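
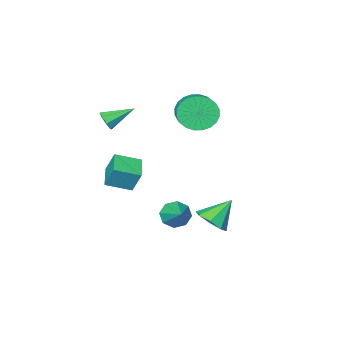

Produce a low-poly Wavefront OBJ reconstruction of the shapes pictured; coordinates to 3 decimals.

v 1.053 -1.865 2.52
v 1.387 -1.67 2.991
v -0.273 -1.335 3.24
v 1.338 -1.344 2.66
v 1.121 -1.324 2.247
v 0.865 -1.621 1.993
v 0.719 -2.061 2.048
v 0.768 -2.386 2.379
v 0.985 -2.407 2.793
v 1.241 -2.11 3.046
v 2.289 0.16 0.529
v 2.093 0.678 1.738
v 1.137 0.773 0.08
v 0.941 1.291 1.289
v 2.979 1.209 0.191
v 2.783 1.727 1.4
v 1.827 1.822 -0.258
v 1.631 2.34 0.951
v -1.337 3.8 -2.469
v -0.663 3.747 -1.831
v -2.443 3.92 -1.291
v -0.8 4.417 -2.028
v -1.252 4.726 -2.483
v -1.754 4.492 -2.93
v -2.012 3.852 -3.107
v -1.875 3.182 -2.91
v -1.423 2.874 -2.455
v -0.921 3.108 -2.008
v 0.142 2.983 -1.912
v 0.841 2.948 -2.278
v 0.658 4.277 -1.048
v 0.445 3.3 -2.569
v -0.129 3.466 -2.475
v -0.544 3.349 -2.051
v -0.557 3.017 -1.546
v -0.161 2.665 -1.255
v 0.413 2.499 -1.349
v 0.828 2.616 -1.773
v -4.156 -1.787 1.708
v -3.811 -2.382 2.54
v -3.159 -1.189 3.124
v -3.504 -0.593 2.292
v -3.491 -2.425 2.27
v -2.839 -1.232 2.854
v -3.271 -2.371 1.915
v -2.619 -1.177 2.499
v -3.187 -2.228 1.527
v -2.535 -1.034 2.111
v -3.25 -2.017 1.168
v -2.598 -0.824 1.752
v -3.451 -1.772 0.89
v -2.799 -0.578 1.474
v -3.759 -1.529 0.737
v -3.107 -0.335 1.321
v -4.128 -1.325 0.732
v -3.476 -0.131 1.316
v -4.501 -1.191 0.876
v -3.849 0.002 1.46
v -4.821 -1.148 1.146
v -4.169 0.045 1.73
v -5.041 -1.203 1.501
v -4.389 -0.009 2.085
v -5.125 -1.346 1.889
v -4.473 -0.152 2.473
v -5.062 -1.556 2.248
v -4.41 -0.363 2.832
v -4.861 -1.802 2.526
v -4.209 -0.608 3.11
v -4.553 -2.045 2.679
v -3.901 -0.851 3.263
v -4.184 -2.249 2.684
v -3.532 -1.055 3.268
f 2 1 4
f 2 4 3
f 4 1 5
f 4 5 3
f 5 1 6
f 5 6 3
f 6 1 7
f 6 7 3
f 7 1 8
f 7 8 3
f 8 1 9
f 8 9 3
f 9 1 10
f 9 10 3
f 10 1 2
f 10 2 3
f 12 14 11
f 15 12 11
f 11 14 13
f 13 15 11
f 12 18 14
f 16 12 15
f 16 18 12
f 14 18 13
f 17 15 13
f 13 18 17
f 17 16 15
f 18 16 17
f 20 19 22
f 20 22 21
f 22 19 23
f 22 23 21
f 23 19 24
f 23 24 21
f 24 19 25
f 24 25 21
f 25 19 26
f 25 26 21
f 26 19 27
f 26 27 21
f 27 19 28
f 27 28 21
f 28 19 20
f 28 20 21
f 30 29 32
f 30 32 31
f 32 29 33
f 32 33 31
f 33 29 34
f 33 34 31
f 34 29 35
f 34 35 31
f 35 29 36
f 35 36 31
f 36 29 37
f 36 37 31
f 37 29 38
f 37 38 31
f 38 29 30
f 38 30 31
f 40 39 43
f 40 43 41
f 41 43 44
f 41 44 42
f 43 39 45
f 43 45 44
f 44 45 46
f 44 46 42
f 45 39 47
f 45 47 46
f 46 47 48
f 46 48 42
f 47 39 49
f 47 49 48
f 48 49 50
f 48 50 42
f 49 39 51
f 49 51 50
f 50 51 52
f 50 52 42
f 51 39 53
f 51 53 52
f 52 53 54
f 52 54 42
f 53 39 55
f 53 55 54
f 54 55 56
f 54 56 42
f 55 39 57
f 55 57 56
f 56 57 58
f 56 58 42
f 57 39 59
f 57 59 58
f 58 59 60
f 58 60 42
f 59 39 61
f 59 61 60
f 60 61 62
f 60 62 42
f 61 39 63
f 61 63 62
f 62 63 64
f 62 64 42
f 63 39 65
f 63 65 64
f 64 65 66
f 64 66 42
f 65 39 67
f 65 67 66
f 66 67 68
f 66 68 42
f 67 39 69
f 67 69 68
f 68 69 70
f 68 70 42
f 69 39 71
f 69 71 70
f 70 71 72
f 70 72 42
f 71 39 40
f 71 40 72
f 72 40 41
f 72 41 42



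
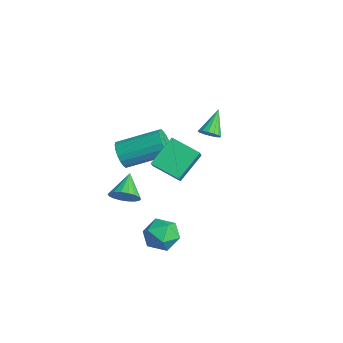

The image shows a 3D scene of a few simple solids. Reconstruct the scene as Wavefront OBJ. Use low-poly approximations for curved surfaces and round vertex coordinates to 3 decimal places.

v -2.119 -2.039 -0.712
v -1.884 -2.413 -0.093
v -1.146 -0.555 0.75
v -1.381 -0.181 0.132
v -1.614 -2.428 -0.297
v -0.877 -0.569 0.547
v -1.445 -2.365 -0.582
v -0.707 -0.507 0.261
v -1.408 -2.238 -0.894
v -0.671 -0.38 -0.051
v -1.513 -2.072 -1.169
v -0.775 -0.214 -0.326
v -1.737 -1.899 -1.354
v -1 -0.041 -0.511
v -2.037 -1.754 -1.411
v -1.3 0.104 -0.568
v -2.354 -1.665 -1.33
v -1.616 0.193 -0.487
v -2.623 -1.651 -1.127
v -1.886 0.208 -0.283
v -2.793 -1.713 -0.841
v -2.055 0.145 0.002
v -2.829 -1.84 -0.529
v -2.092 0.018 0.314
v -2.725 -2.006 -0.254
v -1.987 -0.148 0.589
v -2.5 -2.179 -0.069
v -1.763 -0.321 0.774
v -2.2 -2.324 -0.012
v -1.463 -0.466 0.831
v -0.794 1.706 0.542
v -0.348 1.744 0.862
v -1.546 2.494 1.498
v -0.333 1.969 0.688
v -0.441 2.123 0.475
v -0.644 2.166 0.28
v -0.887 2.086 0.155
v -1.105 1.904 0.134
v -1.239 1.668 0.222
v -1.254 1.443 0.396
v -1.146 1.289 0.608
v -0.943 1.246 0.804
v -0.7 1.326 0.928
v -0.482 1.508 0.95
v 0.911 -3.101 -1.026
v 1.411 -2.588 -0.841
v -0.011 -2.459 -0.314
v 1.281 -2.467 -1.119
v 1.078 -2.472 -1.378
v 0.842 -2.602 -1.567
v 0.619 -2.83 -1.649
v 0.455 -3.112 -1.608
v 0.38 -3.392 -1.451
v 0.411 -3.615 -1.21
v 0.541 -3.735 -0.932
v 0.745 -3.73 -0.673
v 0.981 -3.601 -0.484
v 1.203 -3.372 -0.402
v 1.368 -3.09 -0.443
v 1.442 -2.81 -0.6
v 1.051 -1.799 0.765
v 0.575 -0.612 1.775
v 2.081 -0.93 0.229
v 1.605 0.257 1.239
v 1.935 -2.257 1.721
v 1.459 -1.07 2.731
v 2.965 -1.388 1.185
v 2.489 -0.201 2.195
v 3.694 -1.88 -2.13
v 4.353 -1.92 -1.512
v 3.147 -3.14 -1.628
v 3.806 -3.18 -1.01
v 3.161 -2.549 -0.944
v 3.499 -1.77 -1.254
v 4.001 -3.29 -1.886
v 4.339 -2.511 -2.196
v 4.542 -2.791 -1.361
v 4.023 -2.333 -0.779
v 3.477 -2.727 -2.361
v 2.958 -2.269 -1.779
f 2 1 5
f 2 5 3
f 3 5 6
f 3 6 4
f 5 1 7
f 5 7 6
f 6 7 8
f 6 8 4
f 7 1 9
f 7 9 8
f 8 9 10
f 8 10 4
f 9 1 11
f 9 11 10
f 10 11 12
f 10 12 4
f 11 1 13
f 11 13 12
f 12 13 14
f 12 14 4
f 13 1 15
f 13 15 14
f 14 15 16
f 14 16 4
f 15 1 17
f 15 17 16
f 16 17 18
f 16 18 4
f 17 1 19
f 17 19 18
f 18 19 20
f 18 20 4
f 19 1 21
f 19 21 20
f 20 21 22
f 20 22 4
f 21 1 23
f 21 23 22
f 22 23 24
f 22 24 4
f 23 1 25
f 23 25 24
f 24 25 26
f 24 26 4
f 25 1 27
f 25 27 26
f 26 27 28
f 26 28 4
f 27 1 29
f 27 29 28
f 28 29 30
f 28 30 4
f 29 1 2
f 29 2 30
f 30 2 3
f 30 3 4
f 32 31 34
f 32 34 33
f 34 31 35
f 34 35 33
f 35 31 36
f 35 36 33
f 36 31 37
f 36 37 33
f 37 31 38
f 37 38 33
f 38 31 39
f 38 39 33
f 39 31 40
f 39 40 33
f 40 31 41
f 40 41 33
f 41 31 42
f 41 42 33
f 42 31 43
f 42 43 33
f 43 31 44
f 43 44 33
f 44 31 32
f 44 32 33
f 46 45 48
f 46 48 47
f 48 45 49
f 48 49 47
f 49 45 50
f 49 50 47
f 50 45 51
f 50 51 47
f 51 45 52
f 51 52 47
f 52 45 53
f 52 53 47
f 53 45 54
f 53 54 47
f 54 45 55
f 54 55 47
f 55 45 56
f 55 56 47
f 56 45 57
f 56 57 47
f 57 45 58
f 57 58 47
f 58 45 59
f 58 59 47
f 59 45 60
f 59 60 47
f 60 45 46
f 60 46 47
f 62 64 61
f 65 62 61
f 61 64 63
f 63 65 61
f 62 68 64
f 66 62 65
f 66 68 62
f 64 68 63
f 67 65 63
f 63 68 67
f 67 66 65
f 68 66 67
f 69 80 74
f 69 74 70
f 69 70 76
f 69 76 79
f 69 79 80
f 70 74 78
f 74 80 73
f 80 79 71
f 79 76 75
f 76 70 77
f 72 78 73
f 72 73 71
f 72 71 75
f 72 75 77
f 72 77 78
f 73 78 74
f 71 73 80
f 75 71 79
f 77 75 76
f 78 77 70



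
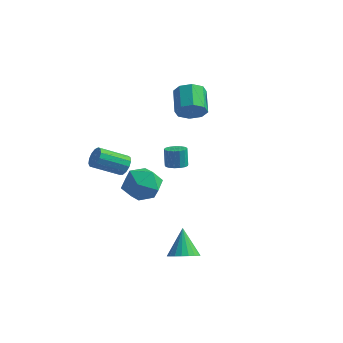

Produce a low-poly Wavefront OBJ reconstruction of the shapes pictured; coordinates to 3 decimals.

v -2.082 -0.332 -1.336
v -1.317 0.388 -1.891
v -0.623 -1.448 -0.769
v 0.142 -0.728 -1.324
v -0.43 -0.351 -0.354
v -1.332 0.338 -0.704
v -0.608 -1.398 -1.956
v -1.51 -0.709 -2.306
v -0.406 -0.272 -2.274
v -0.295 0.375 -1.284
v -1.645 -1.435 -1.376
v -1.534 -0.788 -0.386
v 2.943 -3.482 2.77
v 3.359 -3.833 2.904
v 3.192 -3.649 3.904
v 2.777 -3.298 3.77
v 3.481 -3.595 2.88
v 3.314 -3.411 3.88
v 3.479 -3.331 2.832
v 3.313 -3.148 3.831
v 3.355 -3.102 2.769
v 3.188 -2.919 3.769
v 3.136 -2.96 2.706
v 2.97 -2.776 3.706
v 2.874 -2.937 2.659
v 2.707 -2.754 3.658
v 2.627 -3.04 2.636
v 2.46 -2.856 3.636
v 2.453 -3.243 2.645
v 2.286 -3.059 3.644
v 2.391 -3.501 2.682
v 2.224 -3.317 3.681
v 2.455 -3.755 2.739
v 2.289 -3.571 3.739
v 2.632 -3.946 2.804
v 2.465 -3.762 3.803
v 2.88 -4.031 2.86
v 2.713 -3.847 3.86
v 3.142 -3.99 2.897
v 2.975 -3.806 3.896
v 3.457 -3.676 -3.36
v 4.188 -3.817 -3.016
v 2.943 -2.924 -1.96
v 4.236 -3.513 -3.162
v 4.149 -3.237 -3.342
v 3.943 -3.037 -3.525
v 3.652 -2.947 -3.68
v 3.328 -2.983 -3.779
v 3.026 -3.14 -3.806
v 2.799 -3.389 -3.756
v 2.685 -3.687 -3.637
v 2.705 -3.984 -3.47
v 2.855 -4.228 -3.284
v 3.108 -4.376 -3.112
v 3.423 -4.403 -2.982
v 3.743 -4.305 -2.917
v 4.013 -4.097 -2.929
v -0.973 -2.078 0.828
v -0.554 -2.14 1.295
v -1.609 -3.203 2.099
v -2.027 -3.142 1.632
v -0.763 -1.867 1.383
v -1.818 -2.93 2.187
v -1.038 -1.66 1.294
v -2.093 -2.723 2.099
v -1.292 -1.587 1.058
v -2.347 -2.65 1.863
v -1.445 -1.67 0.748
v -2.5 -2.733 1.553
v -1.448 -1.882 0.464
v -2.503 -2.945 1.269
v -1.3 -2.157 0.295
v -2.355 -3.22 1.1
v -1.048 -2.407 0.295
v -2.103 -3.47 1.1
v -0.772 -2.552 0.464
v -1.827 -3.616 1.269
v -0.56 -2.548 0.749
v -1.614 -3.611 1.554
v -0.479 -2.394 1.058
v -1.533 -3.457 1.863
v 0.224 2.287 2.986
v 0.906 2.807 2.922
v 0.138 3.913 3.729
v -0.544 3.393 3.794
v 0.485 2.881 2.421
v -0.283 3.987 3.229
v -0.089 2.606 2.252
v -0.857 3.712 3.059
v -0.479 2.145 2.512
v -1.247 3.251 3.32
v -0.458 1.767 3.051
v -1.226 2.873 3.858
v -0.037 1.693 3.551
v -0.805 2.799 4.359
v 0.537 1.968 3.721
v -0.231 3.074 4.528
v 0.927 2.429 3.46
v 0.159 3.535 4.268
f 1 12 6
f 1 6 2
f 1 2 8
f 1 8 11
f 1 11 12
f 2 6 10
f 6 12 5
f 12 11 3
f 11 8 7
f 8 2 9
f 4 10 5
f 4 5 3
f 4 3 7
f 4 7 9
f 4 9 10
f 5 10 6
f 3 5 12
f 7 3 11
f 9 7 8
f 10 9 2
f 14 13 17
f 14 17 15
f 15 17 18
f 15 18 16
f 17 13 19
f 17 19 18
f 18 19 20
f 18 20 16
f 19 13 21
f 19 21 20
f 20 21 22
f 20 22 16
f 21 13 23
f 21 23 22
f 22 23 24
f 22 24 16
f 23 13 25
f 23 25 24
f 24 25 26
f 24 26 16
f 25 13 27
f 25 27 26
f 26 27 28
f 26 28 16
f 27 13 29
f 27 29 28
f 28 29 30
f 28 30 16
f 29 13 31
f 29 31 30
f 30 31 32
f 30 32 16
f 31 13 33
f 31 33 32
f 32 33 34
f 32 34 16
f 33 13 35
f 33 35 34
f 34 35 36
f 34 36 16
f 35 13 37
f 35 37 36
f 36 37 38
f 36 38 16
f 37 13 39
f 37 39 38
f 38 39 40
f 38 40 16
f 39 13 14
f 39 14 40
f 40 14 15
f 40 15 16
f 42 41 44
f 42 44 43
f 44 41 45
f 44 45 43
f 45 41 46
f 45 46 43
f 46 41 47
f 46 47 43
f 47 41 48
f 47 48 43
f 48 41 49
f 48 49 43
f 49 41 50
f 49 50 43
f 50 41 51
f 50 51 43
f 51 41 52
f 51 52 43
f 52 41 53
f 52 53 43
f 53 41 54
f 53 54 43
f 54 41 55
f 54 55 43
f 55 41 56
f 55 56 43
f 56 41 57
f 56 57 43
f 57 41 42
f 57 42 43
f 59 58 62
f 59 62 60
f 60 62 63
f 60 63 61
f 62 58 64
f 62 64 63
f 63 64 65
f 63 65 61
f 64 58 66
f 64 66 65
f 65 66 67
f 65 67 61
f 66 58 68
f 66 68 67
f 67 68 69
f 67 69 61
f 68 58 70
f 68 70 69
f 69 70 71
f 69 71 61
f 70 58 72
f 70 72 71
f 71 72 73
f 71 73 61
f 72 58 74
f 72 74 73
f 73 74 75
f 73 75 61
f 74 58 76
f 74 76 75
f 75 76 77
f 75 77 61
f 76 58 78
f 76 78 77
f 77 78 79
f 77 79 61
f 78 58 80
f 78 80 79
f 79 80 81
f 79 81 61
f 80 58 59
f 80 59 81
f 81 59 60
f 81 60 61
f 83 82 86
f 83 86 84
f 84 86 87
f 84 87 85
f 86 82 88
f 86 88 87
f 87 88 89
f 87 89 85
f 88 82 90
f 88 90 89
f 89 90 91
f 89 91 85
f 90 82 92
f 90 92 91
f 91 92 93
f 91 93 85
f 92 82 94
f 92 94 93
f 93 94 95
f 93 95 85
f 94 82 96
f 94 96 95
f 95 96 97
f 95 97 85
f 96 82 98
f 96 98 97
f 97 98 99
f 97 99 85
f 98 82 83
f 98 83 99
f 99 83 84
f 99 84 85



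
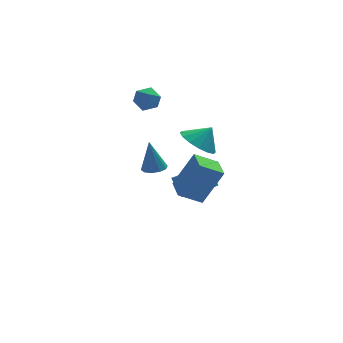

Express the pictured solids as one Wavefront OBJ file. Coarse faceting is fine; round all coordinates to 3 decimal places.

v 2.4 3.007 -4.121
v 2.909 1.438 -2.789
v 2.122 3.756 -3.134
v 2.631 2.187 -1.801
v 3.469 3.373 -4.099
v 3.978 1.804 -2.766
v 3.191 4.122 -3.111
v 3.7 2.553 -1.779
v 2.187 -0.96 -1.738
v 0.999 -0.756 -1.046
v 2.359 0.405 -1.846
v 1.17 0.609 -1.154
v 3.29 -0.949 0.154
v 2.101 -0.745 0.846
v 3.461 0.416 0.046
v 2.273 0.62 0.738
v 1.974 -0.814 2.591
v 2.74 -1.203 1.987
v 2.706 -0.766 3.489
v 2.776 -0.664 1.93
v 2.597 -0.165 2.049
v 2.251 0.161 2.314
v 1.831 0.225 2.652
v 1.449 0.01 2.975
v 1.208 -0.425 3.194
v 1.172 -0.964 3.251
v 1.351 -1.463 3.132
v 1.697 -1.788 2.867
v 2.117 -1.852 2.529
v 2.499 -1.638 2.207
v 0.08 3.552 3.209
v 0.761 3.622 2.84
v 0.619 2.798 4.06
v 1.3 2.868 3.691
v 0.998 3.478 4.068
v 0.664 3.944 3.542
v 0.716 2.476 3.358
v 0.382 2.942 2.832
v 1.154 2.958 2.932
v 1.328 3.576 3.37
v 0.052 2.844 3.53
v 0.226 3.462 3.968
v -0.627 -2.191 2.264
v -0.011 -2.295 2.339
v -0.773 -1.869 3.896
v -0.06 -1.917 2.26
v -0.326 -1.644 2.183
v -0.708 -1.58 2.136
v -1.058 -1.749 2.138
v -1.244 -2.087 2.189
v -1.195 -2.465 2.268
v -0.928 -2.739 2.345
v -0.547 -2.803 2.392
v -0.197 -2.634 2.39
f 2 4 1
f 5 2 1
f 1 4 3
f 3 5 1
f 2 8 4
f 6 2 5
f 6 8 2
f 4 8 3
f 7 5 3
f 3 8 7
f 7 6 5
f 8 6 7
f 10 12 9
f 13 10 9
f 9 12 11
f 11 13 9
f 10 16 12
f 14 10 13
f 14 16 10
f 12 16 11
f 15 13 11
f 11 16 15
f 15 14 13
f 16 14 15
f 18 17 20
f 18 20 19
f 20 17 21
f 20 21 19
f 21 17 22
f 21 22 19
f 22 17 23
f 22 23 19
f 23 17 24
f 23 24 19
f 24 17 25
f 24 25 19
f 25 17 26
f 25 26 19
f 26 17 27
f 26 27 19
f 27 17 28
f 27 28 19
f 28 17 29
f 28 29 19
f 29 17 30
f 29 30 19
f 30 17 18
f 30 18 19
f 31 42 36
f 31 36 32
f 31 32 38
f 31 38 41
f 31 41 42
f 32 36 40
f 36 42 35
f 42 41 33
f 41 38 37
f 38 32 39
f 34 40 35
f 34 35 33
f 34 33 37
f 34 37 39
f 34 39 40
f 35 40 36
f 33 35 42
f 37 33 41
f 39 37 38
f 40 39 32
f 44 43 46
f 44 46 45
f 46 43 47
f 46 47 45
f 47 43 48
f 47 48 45
f 48 43 49
f 48 49 45
f 49 43 50
f 49 50 45
f 50 43 51
f 50 51 45
f 51 43 52
f 51 52 45
f 52 43 53
f 52 53 45
f 53 43 54
f 53 54 45
f 54 43 44
f 54 44 45



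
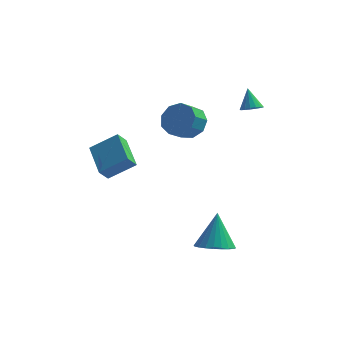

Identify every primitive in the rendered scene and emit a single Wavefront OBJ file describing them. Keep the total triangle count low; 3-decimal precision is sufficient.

v -3.662 -2.968 2.289
v -2.29 -2.605 3.243
v -3.347 -2.483 1.652
v -1.975 -2.12 2.606
v -2.685 -4.62 1.514
v -1.313 -4.257 2.468
v -2.37 -4.135 0.877
v -0.998 -3.772 1.831
v 0.066 2.944 1.672
v 0.94 2.337 1.436
v 0.508 1.469 2.073
v -0.366 2.076 2.308
v 1.063 2.731 2.057
v 0.631 1.863 2.693
v 0.719 3.225 2.498
v 0.288 2.356 3.134
v 0.07 3.587 2.552
v -0.361 2.719 3.188
v -0.581 3.649 2.194
v -1.013 2.78 2.831
v -0.93 3.381 1.592
v -1.361 2.512 2.229
v -0.813 2.908 1.027
v -1.244 2.04 1.664
v -0.284 2.453 0.764
v -0.716 1.584 1.4
v 0.408 2.227 0.925
v -0.024 1.359 1.562
v 3.342 3.173 3.001
v 3.907 3.474 3.02
v 2.978 3.787 4.159
v 3.727 3.665 2.862
v 3.46 3.743 2.736
v 3.165 3.691 2.67
v 2.911 3.521 2.681
v 2.756 3.27 2.765
v 2.735 2.998 2.903
v 2.853 2.765 3.064
v 3.084 2.626 3.21
v 3.373 2.612 3.308
v 3.656 2.727 3.336
v 3.867 2.944 3.288
v 3.957 3.213 3.174
v 2.999 -3.845 -3.457
v 3.536 -4.657 -3.061
v 2.921 -2.955 -1.523
v 3.84 -4.403 -3.166
v 4.016 -4.064 -3.315
v 4.037 -3.692 -3.486
v 3.9 -3.344 -3.652
v 3.626 -3.072 -3.788
v 3.256 -2.917 -3.874
v 2.848 -2.904 -3.896
v 2.462 -3.034 -3.852
v 2.158 -3.288 -3.747
v 1.982 -3.627 -3.598
v 1.96 -3.999 -3.428
v 2.097 -4.347 -3.261
v 2.371 -4.619 -3.125
v 2.741 -4.774 -3.039
v 3.15 -4.787 -3.017
f 2 4 1
f 5 2 1
f 1 4 3
f 3 5 1
f 2 8 4
f 6 2 5
f 6 8 2
f 4 8 3
f 7 5 3
f 3 8 7
f 7 6 5
f 8 6 7
f 10 9 13
f 10 13 11
f 11 13 14
f 11 14 12
f 13 9 15
f 13 15 14
f 14 15 16
f 14 16 12
f 15 9 17
f 15 17 16
f 16 17 18
f 16 18 12
f 17 9 19
f 17 19 18
f 18 19 20
f 18 20 12
f 19 9 21
f 19 21 20
f 20 21 22
f 20 22 12
f 21 9 23
f 21 23 22
f 22 23 24
f 22 24 12
f 23 9 25
f 23 25 24
f 24 25 26
f 24 26 12
f 25 9 27
f 25 27 26
f 26 27 28
f 26 28 12
f 27 9 10
f 27 10 28
f 28 10 11
f 28 11 12
f 30 29 32
f 30 32 31
f 32 29 33
f 32 33 31
f 33 29 34
f 33 34 31
f 34 29 35
f 34 35 31
f 35 29 36
f 35 36 31
f 36 29 37
f 36 37 31
f 37 29 38
f 37 38 31
f 38 29 39
f 38 39 31
f 39 29 40
f 39 40 31
f 40 29 41
f 40 41 31
f 41 29 42
f 41 42 31
f 42 29 43
f 42 43 31
f 43 29 30
f 43 30 31
f 45 44 47
f 45 47 46
f 47 44 48
f 47 48 46
f 48 44 49
f 48 49 46
f 49 44 50
f 49 50 46
f 50 44 51
f 50 51 46
f 51 44 52
f 51 52 46
f 52 44 53
f 52 53 46
f 53 44 54
f 53 54 46
f 54 44 55
f 54 55 46
f 55 44 56
f 55 56 46
f 56 44 57
f 56 57 46
f 57 44 58
f 57 58 46
f 58 44 59
f 58 59 46
f 59 44 60
f 59 60 46
f 60 44 61
f 60 61 46
f 61 44 45
f 61 45 46



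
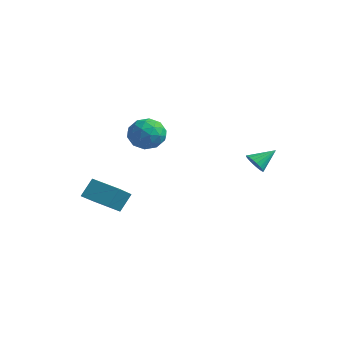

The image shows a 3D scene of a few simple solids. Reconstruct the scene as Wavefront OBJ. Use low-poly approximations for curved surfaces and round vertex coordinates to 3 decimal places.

v -3.178 -3.794 -2.593
v -2.443 -5.21 -1.637
v -3.141 -3.026 -1.483
v -2.406 -4.442 -0.528
v -1.534 -3.238 -3.032
v -0.799 -4.654 -2.077
v -1.497 -2.47 -1.923
v -0.762 -3.886 -0.967
v -2.567 -0.683 2.017
v -1.701 -0.177 2.593
v -1.599 -2.283 1.967
v -0.733 -1.777 2.543
v -1.738 -1.984 3.076
v -2.337 -0.995 3.107
v -0.963 -1.465 1.453
v -1.562 -0.476 1.484
v -0.71 -0.66 2.244
v -1.189 -0.981 3.247
v -2.111 -1.479 1.313
v -2.59 -1.8 2.316
v -2.22 -0.289 2.31
v -1.08 -2.171 2.25
v -1.671 -2.293 2.564
v -1.162 -1.995 2.902
v -2.593 -0.771 2.612
v -2.084 -0.473 2.95
v -2.105 -1.536 3.234
v -1.216 -1.987 1.61
v -0.707 -1.689 1.948
v -2.138 -0.465 1.658
v -1.629 -0.167 1.996
v -1.195 -0.924 1.326
v -1.128 -0.276 2.443
v -0.558 -1.216 2.413
v -0.694 -1.033 1.773
v -1.046 -0.451 1.791
v -1.409 -0.465 3.032
v -0.84 -1.405 3.003
v -1.43 -1.527 3.316
v -1.782 -0.946 3.334
v -0.826 -0.749 2.828
v -2.46 -1.055 1.557
v -1.891 -1.995 1.528
v -1.518 -1.514 1.226
v -1.87 -0.933 1.244
v -2.742 -1.244 2.147
v -2.172 -2.184 2.117
v -2.254 -2.009 2.769
v -2.606 -1.427 2.787
v -2.474 -1.711 1.732
v 2.748 2.699 0.305
v 3.446 2.612 0.076
v 3.172 3.861 1.155
v 3.333 2.806 -0.134
v 3.12 2.983 -0.268
v 2.842 3.11 -0.303
v 2.548 3.166 -0.233
v 2.288 3.142 -0.07
v 2.108 3.041 0.159
v 2.038 2.881 0.412
v 2.091 2.69 0.647
v 2.258 2.5 0.823
v 2.509 2.345 0.91
v 2.802 2.251 0.892
v 3.085 2.235 0.772
v 3.31 2.299 0.572
v 3.437 2.432 0.326
f 2 4 1
f 5 2 1
f 1 4 3
f 3 5 1
f 2 8 4
f 6 2 5
f 6 8 2
f 4 8 3
f 7 5 3
f 3 8 7
f 7 6 5
f 8 6 7
f 9 46 25
f 46 20 49
f 25 49 14
f 46 49 25
f 9 25 21
f 25 14 26
f 21 26 10
f 25 26 21
f 9 21 30
f 21 10 31
f 30 31 16
f 21 31 30
f 9 30 42
f 30 16 45
f 42 45 19
f 30 45 42
f 9 42 46
f 42 19 50
f 46 50 20
f 42 50 46
f 10 26 37
f 26 14 40
f 37 40 18
f 26 40 37
f 14 49 27
f 49 20 48
f 27 48 13
f 49 48 27
f 20 50 47
f 50 19 43
f 47 43 11
f 50 43 47
f 19 45 44
f 45 16 32
f 44 32 15
f 45 32 44
f 16 31 36
f 31 10 33
f 36 33 17
f 31 33 36
f 12 38 24
f 38 18 39
f 24 39 13
f 38 39 24
f 12 24 22
f 24 13 23
f 22 23 11
f 24 23 22
f 12 22 29
f 22 11 28
f 29 28 15
f 22 28 29
f 12 29 34
f 29 15 35
f 34 35 17
f 29 35 34
f 12 34 38
f 34 17 41
f 38 41 18
f 34 41 38
f 13 39 27
f 39 18 40
f 27 40 14
f 39 40 27
f 11 23 47
f 23 13 48
f 47 48 20
f 23 48 47
f 15 28 44
f 28 11 43
f 44 43 19
f 28 43 44
f 17 35 36
f 35 15 32
f 36 32 16
f 35 32 36
f 18 41 37
f 41 17 33
f 37 33 10
f 41 33 37
f 52 51 54
f 52 54 53
f 54 51 55
f 54 55 53
f 55 51 56
f 55 56 53
f 56 51 57
f 56 57 53
f 57 51 58
f 57 58 53
f 58 51 59
f 58 59 53
f 59 51 60
f 59 60 53
f 60 51 61
f 60 61 53
f 61 51 62
f 61 62 53
f 62 51 63
f 62 63 53
f 63 51 64
f 63 64 53
f 64 51 65
f 64 65 53
f 65 51 66
f 65 66 53
f 66 51 67
f 66 67 53
f 67 51 52
f 67 52 53



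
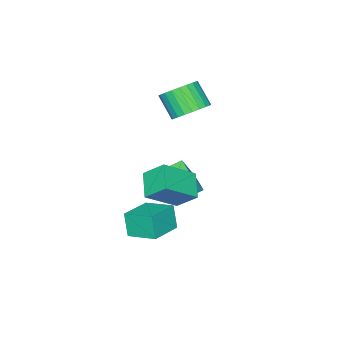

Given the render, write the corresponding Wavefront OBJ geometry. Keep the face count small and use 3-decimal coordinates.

v -2.971 0.247 1.458
v -2.43 -0.49 0.902
v -2.647 -1.543 2.087
v -3.189 -0.807 2.642
v -2.122 -0.31 1.119
v -2.34 -1.363 2.304
v -1.944 -0.044 1.388
v -2.162 -1.098 2.572
v -1.922 0.265 1.667
v -2.14 -0.788 2.852
v -2.06 0.572 1.914
v -2.278 -0.481 3.099
v -2.336 0.829 2.092
v -2.554 -0.224 3.277
v -2.71 0.998 2.174
v -2.927 -0.056 3.358
v -3.123 1.052 2.146
v -3.34 -0.001 3.33
v -3.513 0.983 2.013
v -3.73 -0.07 3.198
v -3.82 0.803 1.796
v -4.038 -0.25 2.981
v -3.998 0.538 1.528
v -4.216 -0.516 2.712
v -4.02 0.228 1.248
v -4.238 -0.825 2.433
v -3.882 -0.079 1.001
v -4.1 -1.132 2.186
v -3.606 -0.336 0.823
v -3.824 -1.389 2.008
v -3.233 -0.504 0.742
v -3.45 -1.558 1.926
v -2.82 -0.559 0.77
v -3.037 -1.612 1.954
v -3.207 0.284 -3.524
v -2.358 0.147 -1.908
v -2.612 1.349 -3.746
v -1.764 1.212 -2.13
v -2.476 -0.212 -3.95
v -1.628 -0.349 -2.334
v -1.882 0.853 -4.172
v -1.033 0.716 -2.556
v 1.431 2.871 0.065
v 1.129 3.884 1.014
v 2.386 3.791 -0.614
v 2.084 4.804 0.334
v 2.936 2.196 1.266
v 2.634 3.209 2.214
v 3.891 3.116 0.586
v 3.589 4.129 1.535
v 1.773 1.554 -3.566
v 1.556 1.141 -2.278
v 1.545 3.102 -3.109
v 1.328 2.689 -1.821
v 3.532 1.711 -3.219
v 3.315 1.298 -1.931
v 3.304 3.259 -2.762
v 3.087 2.846 -1.474
f 2 1 5
f 2 5 3
f 3 5 6
f 3 6 4
f 5 1 7
f 5 7 6
f 6 7 8
f 6 8 4
f 7 1 9
f 7 9 8
f 8 9 10
f 8 10 4
f 9 1 11
f 9 11 10
f 10 11 12
f 10 12 4
f 11 1 13
f 11 13 12
f 12 13 14
f 12 14 4
f 13 1 15
f 13 15 14
f 14 15 16
f 14 16 4
f 15 1 17
f 15 17 16
f 16 17 18
f 16 18 4
f 17 1 19
f 17 19 18
f 18 19 20
f 18 20 4
f 19 1 21
f 19 21 20
f 20 21 22
f 20 22 4
f 21 1 23
f 21 23 22
f 22 23 24
f 22 24 4
f 23 1 25
f 23 25 24
f 24 25 26
f 24 26 4
f 25 1 27
f 25 27 26
f 26 27 28
f 26 28 4
f 27 1 29
f 27 29 28
f 28 29 30
f 28 30 4
f 29 1 31
f 29 31 30
f 30 31 32
f 30 32 4
f 31 1 33
f 31 33 32
f 32 33 34
f 32 34 4
f 33 1 2
f 33 2 34
f 34 2 3
f 34 3 4
f 36 38 35
f 39 36 35
f 35 38 37
f 37 39 35
f 36 42 38
f 40 36 39
f 40 42 36
f 38 42 37
f 41 39 37
f 37 42 41
f 41 40 39
f 42 40 41
f 44 46 43
f 47 44 43
f 43 46 45
f 45 47 43
f 44 50 46
f 48 44 47
f 48 50 44
f 46 50 45
f 49 47 45
f 45 50 49
f 49 48 47
f 50 48 49
f 52 54 51
f 55 52 51
f 51 54 53
f 53 55 51
f 52 58 54
f 56 52 55
f 56 58 52
f 54 58 53
f 57 55 53
f 53 58 57
f 57 56 55
f 58 56 57



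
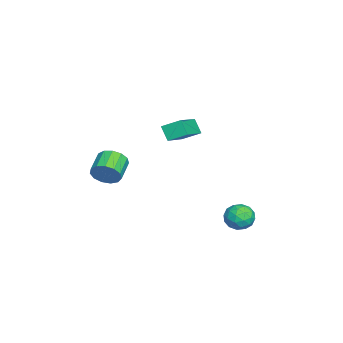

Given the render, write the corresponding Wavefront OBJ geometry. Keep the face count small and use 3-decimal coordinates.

v -0.368 -0.522 2.098
v -0.358 0.378 2.555
v -2.213 -0.092 1.289
v -2.203 0.809 1.747
v 0.023 -0.169 1.393
v 0.033 0.732 1.851
v -1.822 0.262 0.585
v -1.812 1.162 1.042
v 2.143 3.498 -1.786
v 2.655 4.031 -1.949
v 3.045 2.709 -1.531
v 3.557 3.242 -1.694
v 3.124 3.31 -1.077
v 2.566 3.797 -1.235
v 3.134 2.943 -2.245
v 2.576 3.43 -2.403
v 3.268 3.688 -2.233
v 3.262 3.914 -1.511
v 2.438 2.826 -1.969
v 2.432 3.052 -1.247
v 2.32 3.834 -1.89
v 3.38 2.906 -1.59
v 3.125 2.946 -1.227
v 3.426 3.259 -1.323
v 2.268 3.696 -1.47
v 2.569 4.01 -1.566
v 2.844 3.586 -1.053
v 3.131 2.73 -1.914
v 3.432 3.044 -2.01
v 2.274 3.481 -2.157
v 2.575 3.794 -2.253
v 2.856 3.154 -2.427
v 2.981 3.945 -2.153
v 3.511 3.482 -2.003
v 3.262 3.306 -2.327
v 2.935 3.592 -2.42
v 2.977 4.079 -1.728
v 3.507 3.615 -1.578
v 3.253 3.655 -1.215
v 2.925 3.941 -1.308
v 3.337 3.877 -1.895
v 2.193 3.125 -1.902
v 2.723 2.661 -1.752
v 2.775 2.799 -2.172
v 2.447 3.085 -2.265
v 2.189 3.258 -1.477
v 2.719 2.795 -1.327
v 2.765 3.148 -1.06
v 2.438 3.434 -1.153
v 2.363 2.863 -1.585
v 1.723 -2.755 -0.075
v 2.006 -2.327 0.471
v 0.921 -2.158 0.902
v 0.637 -2.585 0.355
v 1.919 -2.067 0.15
v 0.834 -1.898 0.581
v 1.77 -2.025 -0.243
v 0.684 -1.856 0.188
v 1.605 -2.215 -0.583
v 0.52 -2.046 -0.152
v 1.478 -2.576 -0.762
v 0.393 -2.407 -0.331
v 1.428 -2.994 -0.722
v 0.343 -2.825 -0.292
v 1.472 -3.336 -0.478
v 0.387 -3.167 -0.047
v 1.596 -3.493 -0.105
v 0.51 -3.324 0.325
v 1.759 -3.416 0.276
v 0.674 -3.247 0.707
v 1.911 -3.129 0.547
v 0.826 -2.959 0.978
v 2.003 -2.723 0.619
v 0.918 -2.554 1.05
f 2 4 1
f 5 2 1
f 1 4 3
f 3 5 1
f 2 8 4
f 6 2 5
f 6 8 2
f 4 8 3
f 7 5 3
f 3 8 7
f 7 6 5
f 8 6 7
f 9 46 25
f 46 20 49
f 25 49 14
f 46 49 25
f 9 25 21
f 25 14 26
f 21 26 10
f 25 26 21
f 9 21 30
f 21 10 31
f 30 31 16
f 21 31 30
f 9 30 42
f 30 16 45
f 42 45 19
f 30 45 42
f 9 42 46
f 42 19 50
f 46 50 20
f 42 50 46
f 10 26 37
f 26 14 40
f 37 40 18
f 26 40 37
f 14 49 27
f 49 20 48
f 27 48 13
f 49 48 27
f 20 50 47
f 50 19 43
f 47 43 11
f 50 43 47
f 19 45 44
f 45 16 32
f 44 32 15
f 45 32 44
f 16 31 36
f 31 10 33
f 36 33 17
f 31 33 36
f 12 38 24
f 38 18 39
f 24 39 13
f 38 39 24
f 12 24 22
f 24 13 23
f 22 23 11
f 24 23 22
f 12 22 29
f 22 11 28
f 29 28 15
f 22 28 29
f 12 29 34
f 29 15 35
f 34 35 17
f 29 35 34
f 12 34 38
f 34 17 41
f 38 41 18
f 34 41 38
f 13 39 27
f 39 18 40
f 27 40 14
f 39 40 27
f 11 23 47
f 23 13 48
f 47 48 20
f 23 48 47
f 15 28 44
f 28 11 43
f 44 43 19
f 28 43 44
f 17 35 36
f 35 15 32
f 36 32 16
f 35 32 36
f 18 41 37
f 41 17 33
f 37 33 10
f 41 33 37
f 52 51 55
f 52 55 53
f 53 55 56
f 53 56 54
f 55 51 57
f 55 57 56
f 56 57 58
f 56 58 54
f 57 51 59
f 57 59 58
f 58 59 60
f 58 60 54
f 59 51 61
f 59 61 60
f 60 61 62
f 60 62 54
f 61 51 63
f 61 63 62
f 62 63 64
f 62 64 54
f 63 51 65
f 63 65 64
f 64 65 66
f 64 66 54
f 65 51 67
f 65 67 66
f 66 67 68
f 66 68 54
f 67 51 69
f 67 69 68
f 68 69 70
f 68 70 54
f 69 51 71
f 69 71 70
f 70 71 72
f 70 72 54
f 71 51 73
f 71 73 72
f 72 73 74
f 72 74 54
f 73 51 52
f 73 52 74
f 74 52 53
f 74 53 54



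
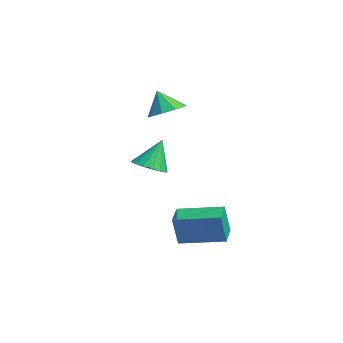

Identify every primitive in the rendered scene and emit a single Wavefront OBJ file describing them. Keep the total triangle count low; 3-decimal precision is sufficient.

v 3.578 -0.047 -4.091
v 3.662 -0.343 -2.654
v 2.625 0.478 -3.927
v 2.709 0.182 -2.49
v 4.591 1.698 -3.79
v 4.675 1.402 -2.353
v 3.638 2.223 -3.626
v 3.722 1.927 -2.189
v -1.574 1.236 1.517
v -1.054 1.874 1.928
v -2.066 0.924 2.623
v -1.604 2.124 1.754
v -2.141 1.959 1.469
v -2.412 1.456 1.207
v -2.292 0.85 1.089
v -1.836 0.424 1.172
v -1.257 0.378 1.416
v -0.827 0.734 1.707
v -0.747 1.324 1.909
v -0.212 -0.058 -1.147
v 0.595 0.174 -1.135
v -0.428 0.618 0.287
v 0.409 0.484 -1.309
v 0.08 0.671 -1.446
v -0.315 0.69 -1.515
v -0.687 0.539 -1.5
v -0.95 0.25 -1.403
v -1.044 -0.109 -1.248
v -0.948 -0.456 -1.07
v -0.682 -0.712 -0.91
v -0.309 -0.818 -0.804
v 0.086 -0.75 -0.776
v 0.413 -0.523 -0.834
v 0.597 -0.19 -0.963
f 2 4 1
f 5 2 1
f 1 4 3
f 3 5 1
f 2 8 4
f 6 2 5
f 6 8 2
f 4 8 3
f 7 5 3
f 3 8 7
f 7 6 5
f 8 6 7
f 10 9 12
f 10 12 11
f 12 9 13
f 12 13 11
f 13 9 14
f 13 14 11
f 14 9 15
f 14 15 11
f 15 9 16
f 15 16 11
f 16 9 17
f 16 17 11
f 17 9 18
f 17 18 11
f 18 9 19
f 18 19 11
f 19 9 10
f 19 10 11
f 21 20 23
f 21 23 22
f 23 20 24
f 23 24 22
f 24 20 25
f 24 25 22
f 25 20 26
f 25 26 22
f 26 20 27
f 26 27 22
f 27 20 28
f 27 28 22
f 28 20 29
f 28 29 22
f 29 20 30
f 29 30 22
f 30 20 31
f 30 31 22
f 31 20 32
f 31 32 22
f 32 20 33
f 32 33 22
f 33 20 34
f 33 34 22
f 34 20 21
f 34 21 22



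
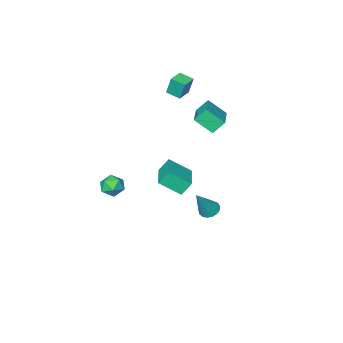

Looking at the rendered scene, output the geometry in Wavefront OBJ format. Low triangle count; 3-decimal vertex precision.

v 1.74 2.013 1.683
v 1.295 2.199 2.359
v 0.939 2.719 0.96
v 0.494 2.905 1.636
v 2.706 3.375 1.944
v 2.261 3.561 2.62
v 1.905 4.081 1.221
v 1.46 4.267 1.897
v -2.288 0.528 -3.623
v -1.922 0.874 -3.889
v -1.352 0.712 -2.097
v -2.113 1.044 -3.793
v -2.344 1.095 -3.657
v -2.562 1.016 -3.514
v -2.718 0.826 -3.395
v -2.775 0.567 -3.329
v -2.72 0.3 -3.331
v -2.567 0.085 -3.399
v -2.35 -0.029 -3.519
v -2.118 -0.014 -3.662
v -1.926 0.124 -3.797
v -1.816 0.355 -3.892
v -1.815 0.626 -3.925
v 2.141 -1.26 -1.922
v 2.618 -1.619 -1.568
v 1.342 -1.641 -1.232
v 1.819 -2 -0.878
v 1.814 -1.306 -0.849
v 2.308 -1.071 -1.276
v 1.652 -2.189 -1.524
v 2.146 -1.954 -1.951
v 2.315 -2.193 -1.322
v 2.416 -1.647 -0.905
v 1.544 -1.613 -1.895
v 1.645 -1.067 -1.478
v -3.348 0.417 2.924
v -2.766 -0.305 3.685
v -2.209 1.836 3.397
v -1.627 1.114 4.159
v -2.793 0.186 2.281
v -2.211 -0.536 3.043
v -1.654 1.605 2.755
v -1.072 0.883 3.516
v -3.124 -3.614 2.932
v -3.237 -3.352 3.984
v -3.447 -2.901 2.72
v -3.559 -2.64 3.773
v -2.341 -3.26 2.927
v -2.453 -2.999 3.98
v -2.663 -2.548 2.716
v -2.776 -2.286 3.768
f 2 4 1
f 5 2 1
f 1 4 3
f 3 5 1
f 2 8 4
f 6 2 5
f 6 8 2
f 4 8 3
f 7 5 3
f 3 8 7
f 7 6 5
f 8 6 7
f 10 9 12
f 10 12 11
f 12 9 13
f 12 13 11
f 13 9 14
f 13 14 11
f 14 9 15
f 14 15 11
f 15 9 16
f 15 16 11
f 16 9 17
f 16 17 11
f 17 9 18
f 17 18 11
f 18 9 19
f 18 19 11
f 19 9 20
f 19 20 11
f 20 9 21
f 20 21 11
f 21 9 22
f 21 22 11
f 22 9 23
f 22 23 11
f 23 9 10
f 23 10 11
f 24 35 29
f 24 29 25
f 24 25 31
f 24 31 34
f 24 34 35
f 25 29 33
f 29 35 28
f 35 34 26
f 34 31 30
f 31 25 32
f 27 33 28
f 27 28 26
f 27 26 30
f 27 30 32
f 27 32 33
f 28 33 29
f 26 28 35
f 30 26 34
f 32 30 31
f 33 32 25
f 37 39 36
f 40 37 36
f 36 39 38
f 38 40 36
f 37 43 39
f 41 37 40
f 41 43 37
f 39 43 38
f 42 40 38
f 38 43 42
f 42 41 40
f 43 41 42
f 45 47 44
f 48 45 44
f 44 47 46
f 46 48 44
f 45 51 47
f 49 45 48
f 49 51 45
f 47 51 46
f 50 48 46
f 46 51 50
f 50 49 48
f 51 49 50



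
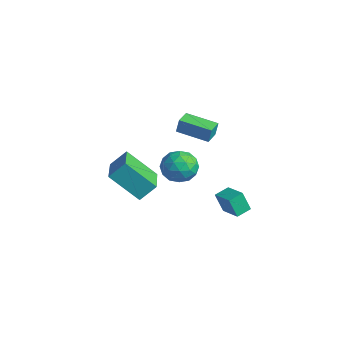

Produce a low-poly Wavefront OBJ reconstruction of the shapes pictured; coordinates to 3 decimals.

v -4.819 2.496 1.369
v -4.74 2.629 2.225
v -3.308 3.469 1.08
v -3.23 3.602 1.936
v -4.29 1.698 1.444
v -4.212 1.831 2.3
v -2.78 2.671 1.155
v -2.701 2.804 2.011
v -0.621 -4.672 2.999
v -0.353 -3.874 3.797
v -2.177 -3.61 2.459
v -1.909 -2.812 3.257
v 0.549 -3.668 1.603
v 0.817 -2.87 2.401
v -1.007 -2.606 1.063
v -0.739 -1.808 1.861
v -1.784 -0.417 1.473
v -1.213 0.428 1.459
v -0.507 -1.268 2.081
v 0.064 -0.423 2.067
v -0.711 -0.504 2.725
v -1.5 0.022 2.349
v -0.22 -0.862 1.191
v -1.009 -0.336 0.815
v -0.246 0.153 1.284
v -0.55 0.374 2.233
v -1.17 -1.214 1.307
v -1.474 -0.993 2.256
v -1.61 0.08 1.413
v -0.11 -0.92 2.127
v -0.565 -0.968 2.514
v -0.23 -0.471 2.506
v -1.779 -0.158 1.936
v -1.444 0.338 1.928
v -1.149 -0.21 2.672
v -0.276 -1.178 1.612
v 0.059 -0.682 1.604
v -1.49 -0.369 1.034
v -1.155 0.128 1.026
v -0.571 -0.63 0.868
v -0.707 0.416 1.302
v 0.043 -0.085 1.659
v -0.123 -0.343 1.144
v -0.587 -0.034 0.923
v -0.885 0.546 1.859
v -0.135 0.045 2.216
v -0.591 -0.003 2.603
v -1.054 0.307 2.382
v -0.317 0.384 1.756
v -1.585 -0.885 1.324
v -0.835 -1.386 1.681
v -0.666 -1.147 1.158
v -1.129 -0.837 0.937
v -1.763 -0.755 1.881
v -1.013 -1.256 2.238
v -1.133 -0.806 2.617
v -1.597 -0.497 2.396
v -1.403 -1.224 1.784
v 1.616 0.498 -0.373
v 1.253 0.245 0.7
v 1.584 1.317 -0.191
v 1.221 1.065 0.882
v 2.859 0.455 0.038
v 2.496 0.203 1.111
v 2.827 1.275 0.22
v 2.464 1.022 1.293
f 2 4 1
f 5 2 1
f 1 4 3
f 3 5 1
f 2 8 4
f 6 2 5
f 6 8 2
f 4 8 3
f 7 5 3
f 3 8 7
f 7 6 5
f 8 6 7
f 10 12 9
f 13 10 9
f 9 12 11
f 11 13 9
f 10 16 12
f 14 10 13
f 14 16 10
f 12 16 11
f 15 13 11
f 11 16 15
f 15 14 13
f 16 14 15
f 17 54 33
f 54 28 57
f 33 57 22
f 54 57 33
f 17 33 29
f 33 22 34
f 29 34 18
f 33 34 29
f 17 29 38
f 29 18 39
f 38 39 24
f 29 39 38
f 17 38 50
f 38 24 53
f 50 53 27
f 38 53 50
f 17 50 54
f 50 27 58
f 54 58 28
f 50 58 54
f 18 34 45
f 34 22 48
f 45 48 26
f 34 48 45
f 22 57 35
f 57 28 56
f 35 56 21
f 57 56 35
f 28 58 55
f 58 27 51
f 55 51 19
f 58 51 55
f 27 53 52
f 53 24 40
f 52 40 23
f 53 40 52
f 24 39 44
f 39 18 41
f 44 41 25
f 39 41 44
f 20 46 32
f 46 26 47
f 32 47 21
f 46 47 32
f 20 32 30
f 32 21 31
f 30 31 19
f 32 31 30
f 20 30 37
f 30 19 36
f 37 36 23
f 30 36 37
f 20 37 42
f 37 23 43
f 42 43 25
f 37 43 42
f 20 42 46
f 42 25 49
f 46 49 26
f 42 49 46
f 21 47 35
f 47 26 48
f 35 48 22
f 47 48 35
f 19 31 55
f 31 21 56
f 55 56 28
f 31 56 55
f 23 36 52
f 36 19 51
f 52 51 27
f 36 51 52
f 25 43 44
f 43 23 40
f 44 40 24
f 43 40 44
f 26 49 45
f 49 25 41
f 45 41 18
f 49 41 45
f 60 62 59
f 63 60 59
f 59 62 61
f 61 63 59
f 60 66 62
f 64 60 63
f 64 66 60
f 62 66 61
f 65 63 61
f 61 66 65
f 65 64 63
f 66 64 65



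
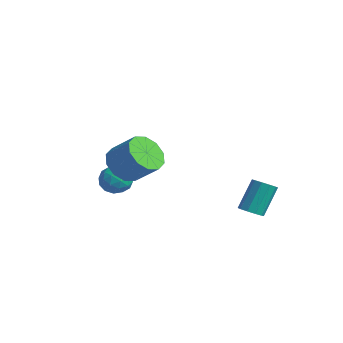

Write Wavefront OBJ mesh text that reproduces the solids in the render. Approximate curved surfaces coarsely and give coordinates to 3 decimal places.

v 1.4 -4.102 -0.865
v 2.018 -4.986 -1.021
v 3.119 -4.401 0.029
v 2.5 -3.518 0.185
v 2.202 -4.521 -1.473
v 3.303 -3.936 -0.423
v 2.079 -3.896 -1.692
v 3.18 -3.311 -0.642
v 1.696 -3.35 -1.595
v 2.797 -2.765 -0.545
v 1.201 -3.091 -1.22
v 2.302 -2.506 -0.17
v 0.781 -3.219 -0.709
v 1.882 -2.634 0.341
v 0.597 -3.684 -0.257
v 1.698 -3.099 0.793
v 0.72 -4.309 -0.038
v 1.821 -3.724 1.012
v 1.103 -4.855 -0.135
v 2.204 -4.27 0.915
v 1.598 -5.114 -0.51
v 2.699 -4.529 0.54
v -1.408 -2.248 -3.526
v -0.906 -2.818 -3.998
v -1.514 -3.222 -2.462
v -1.012 -3.792 -2.934
v -0.647 -3.05 -2.594
v -0.582 -2.448 -3.251
v -1.838 -3.592 -3.209
v -1.773 -2.99 -3.866
v -1.172 -3.648 -3.801
v -0.436 -3.313 -3.422
v -1.984 -2.727 -3.038
v -1.248 -2.392 -2.659
v -1.148 -2.447 -3.855
v -1.272 -3.593 -2.605
v -1.057 -3.157 -2.405
v -0.762 -3.491 -2.682
v -0.957 -2.23 -3.417
v -0.662 -2.565 -3.694
v -0.51 -2.701 -2.869
v -1.758 -3.475 -2.766
v -1.463 -3.81 -3.043
v -1.658 -2.549 -3.778
v -1.363 -2.883 -4.055
v -1.91 -3.339 -3.591
v -1.009 -3.27 -4.017
v -1.071 -3.843 -3.392
v -1.557 -3.725 -3.553
v -1.519 -3.372 -3.94
v -0.576 -3.073 -3.794
v -0.638 -3.646 -3.169
v -0.424 -3.21 -2.969
v -0.385 -2.856 -3.355
v -0.732 -3.561 -3.679
v -1.782 -2.394 -3.291
v -1.844 -2.967 -2.666
v -2.035 -3.184 -3.105
v -1.996 -2.83 -3.491
v -1.349 -2.197 -3.068
v -1.411 -2.77 -2.443
v -0.901 -2.668 -2.52
v -0.863 -2.315 -2.907
v -1.688 -2.479 -2.781
v 3.959 1.239 -4.319
v 4.314 0.801 -3.996
v 4.077 1.743 -2.458
v 3.721 2.181 -2.781
v 4.562 1.086 -4.133
v 4.325 2.028 -2.594
v 4.58 1.429 -4.34
v 4.342 2.372 -2.801
v 4.36 1.7 -4.54
v 4.123 2.642 -3.001
v 3.987 1.795 -4.655
v 3.75 2.737 -3.116
v 3.603 1.677 -4.642
v 3.366 2.619 -3.104
v 3.355 1.392 -4.506
v 3.118 2.334 -2.967
v 3.338 1.048 -4.299
v 3.1 1.991 -2.76
v 3.557 0.778 -4.099
v 3.32 1.72 -2.56
v 3.93 0.683 -3.984
v 3.693 1.625 -2.445
f 2 1 5
f 2 5 3
f 3 5 6
f 3 6 4
f 5 1 7
f 5 7 6
f 6 7 8
f 6 8 4
f 7 1 9
f 7 9 8
f 8 9 10
f 8 10 4
f 9 1 11
f 9 11 10
f 10 11 12
f 10 12 4
f 11 1 13
f 11 13 12
f 12 13 14
f 12 14 4
f 13 1 15
f 13 15 14
f 14 15 16
f 14 16 4
f 15 1 17
f 15 17 16
f 16 17 18
f 16 18 4
f 17 1 19
f 17 19 18
f 18 19 20
f 18 20 4
f 19 1 21
f 19 21 20
f 20 21 22
f 20 22 4
f 21 1 2
f 21 2 22
f 22 2 3
f 22 3 4
f 23 60 39
f 60 34 63
f 39 63 28
f 60 63 39
f 23 39 35
f 39 28 40
f 35 40 24
f 39 40 35
f 23 35 44
f 35 24 45
f 44 45 30
f 35 45 44
f 23 44 56
f 44 30 59
f 56 59 33
f 44 59 56
f 23 56 60
f 56 33 64
f 60 64 34
f 56 64 60
f 24 40 51
f 40 28 54
f 51 54 32
f 40 54 51
f 28 63 41
f 63 34 62
f 41 62 27
f 63 62 41
f 34 64 61
f 64 33 57
f 61 57 25
f 64 57 61
f 33 59 58
f 59 30 46
f 58 46 29
f 59 46 58
f 30 45 50
f 45 24 47
f 50 47 31
f 45 47 50
f 26 52 38
f 52 32 53
f 38 53 27
f 52 53 38
f 26 38 36
f 38 27 37
f 36 37 25
f 38 37 36
f 26 36 43
f 36 25 42
f 43 42 29
f 36 42 43
f 26 43 48
f 43 29 49
f 48 49 31
f 43 49 48
f 26 48 52
f 48 31 55
f 52 55 32
f 48 55 52
f 27 53 41
f 53 32 54
f 41 54 28
f 53 54 41
f 25 37 61
f 37 27 62
f 61 62 34
f 37 62 61
f 29 42 58
f 42 25 57
f 58 57 33
f 42 57 58
f 31 49 50
f 49 29 46
f 50 46 30
f 49 46 50
f 32 55 51
f 55 31 47
f 51 47 24
f 55 47 51
f 66 65 69
f 66 69 67
f 67 69 70
f 67 70 68
f 69 65 71
f 69 71 70
f 70 71 72
f 70 72 68
f 71 65 73
f 71 73 72
f 72 73 74
f 72 74 68
f 73 65 75
f 73 75 74
f 74 75 76
f 74 76 68
f 75 65 77
f 75 77 76
f 76 77 78
f 76 78 68
f 77 65 79
f 77 79 78
f 78 79 80
f 78 80 68
f 79 65 81
f 79 81 80
f 80 81 82
f 80 82 68
f 81 65 83
f 81 83 82
f 82 83 84
f 82 84 68
f 83 65 85
f 83 85 84
f 84 85 86
f 84 86 68
f 85 65 66
f 85 66 86
f 86 66 67
f 86 67 68



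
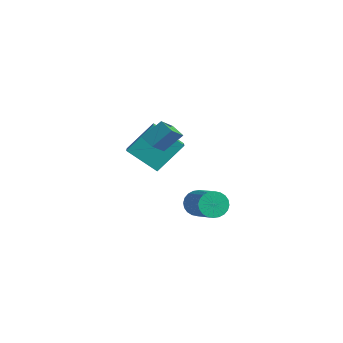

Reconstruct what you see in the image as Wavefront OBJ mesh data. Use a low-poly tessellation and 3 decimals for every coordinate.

v -2.275 -4.789 2.674
v -1.937 -3.92 3.566
v -2.615 -3.835 1.874
v -2.277 -2.967 2.766
v -1.523 -4.773 2.374
v -1.185 -3.905 3.266
v -1.863 -3.82 1.574
v -1.525 -2.951 2.466
v -3.343 -3.053 -0.586
v -4.644 -3.866 0.518
v -3.056 -1.661 0.778
v -4.357 -2.473 1.881
v -2.263 -3.907 0.059
v -3.564 -4.719 1.162
v -1.976 -2.514 1.422
v -3.277 -3.327 2.526
v -2.963 -0.809 -3.694
v -2.545 -0.506 -4.292
v -0.78 -1.028 -3.324
v -1.197 -1.331 -2.726
v -2.573 -0.26 -4.108
v -0.808 -0.782 -3.14
v -2.661 -0.098 -3.861
v -0.896 -0.62 -2.893
v -2.795 -0.044 -3.588
v -1.029 -0.566 -2.62
v -2.954 -0.107 -3.332
v -1.188 -0.629 -2.364
v -3.114 -0.276 -3.13
v -1.349 -0.799 -2.163
v -3.252 -0.527 -3.015
v -1.486 -1.049 -2.047
v -3.345 -0.82 -3.003
v -1.58 -1.343 -2.035
v -3.38 -1.112 -3.096
v -1.615 -1.634 -2.128
v -3.352 -1.358 -3.28
v -1.587 -1.88 -2.312
v -3.264 -1.52 -3.527
v -1.499 -2.042 -2.559
v -3.131 -1.574 -3.8
v -1.365 -2.096 -2.832
v -2.972 -1.511 -4.056
v -1.206 -2.033 -3.088
v -2.811 -1.341 -4.257
v -1.046 -1.864 -3.29
v -2.674 -1.091 -4.373
v -0.908 -1.613 -3.405
v -2.58 -0.797 -4.385
v -0.815 -1.32 -3.417
f 2 4 1
f 5 2 1
f 1 4 3
f 3 5 1
f 2 8 4
f 6 2 5
f 6 8 2
f 4 8 3
f 7 5 3
f 3 8 7
f 7 6 5
f 8 6 7
f 10 12 9
f 13 10 9
f 9 12 11
f 11 13 9
f 10 16 12
f 14 10 13
f 14 16 10
f 12 16 11
f 15 13 11
f 11 16 15
f 15 14 13
f 16 14 15
f 18 17 21
f 18 21 19
f 19 21 22
f 19 22 20
f 21 17 23
f 21 23 22
f 22 23 24
f 22 24 20
f 23 17 25
f 23 25 24
f 24 25 26
f 24 26 20
f 25 17 27
f 25 27 26
f 26 27 28
f 26 28 20
f 27 17 29
f 27 29 28
f 28 29 30
f 28 30 20
f 29 17 31
f 29 31 30
f 30 31 32
f 30 32 20
f 31 17 33
f 31 33 32
f 32 33 34
f 32 34 20
f 33 17 35
f 33 35 34
f 34 35 36
f 34 36 20
f 35 17 37
f 35 37 36
f 36 37 38
f 36 38 20
f 37 17 39
f 37 39 38
f 38 39 40
f 38 40 20
f 39 17 41
f 39 41 40
f 40 41 42
f 40 42 20
f 41 17 43
f 41 43 42
f 42 43 44
f 42 44 20
f 43 17 45
f 43 45 44
f 44 45 46
f 44 46 20
f 45 17 47
f 45 47 46
f 46 47 48
f 46 48 20
f 47 17 49
f 47 49 48
f 48 49 50
f 48 50 20
f 49 17 18
f 49 18 50
f 50 18 19
f 50 19 20



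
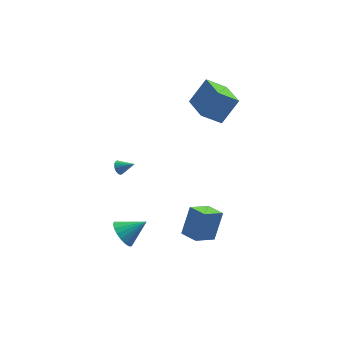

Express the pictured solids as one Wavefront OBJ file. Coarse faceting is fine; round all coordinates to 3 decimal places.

v 1.923 -1.995 -4.489
v 0.746 -2.742 -3.724
v 1.179 -1.039 -4.701
v 0.002 -1.785 -3.935
v 2.498 -1.175 -2.805
v 1.321 -1.921 -2.039
v 1.754 -0.218 -3.016
v 0.577 -0.965 -2.251
v 2.725 2.121 2.686
v 1.48 2.008 3.619
v 2.218 4.123 2.253
v 0.974 4.01 3.187
v 3.786 2.71 4.173
v 2.542 2.597 5.107
v 3.28 4.712 3.741
v 2.035 4.599 4.674
v -3.272 4.099 -3.009
v -3.009 4.075 -3.457
v -2.348 3.801 -2.451
v -2.978 4.269 -3.404
v -2.993 4.436 -3.291
v -3.05 4.553 -3.134
v -3.14 4.6 -2.959
v -3.251 4.571 -2.792
v -3.365 4.47 -2.657
v -3.464 4.313 -2.576
v -3.535 4.124 -2.561
v -3.565 3.93 -2.615
v -3.551 3.763 -2.728
v -3.494 3.646 -2.884
v -3.403 3.599 -3.059
v -3.293 3.628 -3.227
v -3.179 3.728 -3.361
v -3.079 3.885 -3.442
v -3.462 -2.621 -2.811
v -3.09 -2.034 -3.487
v -2.078 -2.459 -1.909
v -3.294 -1.759 -3.223
v -3.531 -1.655 -2.878
v -3.754 -1.743 -2.519
v -3.92 -2.004 -2.218
v -3.995 -2.388 -2.034
v -3.964 -2.817 -2.004
v -3.834 -3.208 -2.134
v -3.631 -3.482 -2.398
v -3.394 -3.586 -2.743
v -3.17 -3.498 -3.102
v -3.005 -3.237 -3.403
v -2.93 -2.854 -3.587
v -2.96 -2.424 -3.617
f 2 4 1
f 5 2 1
f 1 4 3
f 3 5 1
f 2 8 4
f 6 2 5
f 6 8 2
f 4 8 3
f 7 5 3
f 3 8 7
f 7 6 5
f 8 6 7
f 10 12 9
f 13 10 9
f 9 12 11
f 11 13 9
f 10 16 12
f 14 10 13
f 14 16 10
f 12 16 11
f 15 13 11
f 11 16 15
f 15 14 13
f 16 14 15
f 18 17 20
f 18 20 19
f 20 17 21
f 20 21 19
f 21 17 22
f 21 22 19
f 22 17 23
f 22 23 19
f 23 17 24
f 23 24 19
f 24 17 25
f 24 25 19
f 25 17 26
f 25 26 19
f 26 17 27
f 26 27 19
f 27 17 28
f 27 28 19
f 28 17 29
f 28 29 19
f 29 17 30
f 29 30 19
f 30 17 31
f 30 31 19
f 31 17 32
f 31 32 19
f 32 17 33
f 32 33 19
f 33 17 34
f 33 34 19
f 34 17 18
f 34 18 19
f 36 35 38
f 36 38 37
f 38 35 39
f 38 39 37
f 39 35 40
f 39 40 37
f 40 35 41
f 40 41 37
f 41 35 42
f 41 42 37
f 42 35 43
f 42 43 37
f 43 35 44
f 43 44 37
f 44 35 45
f 44 45 37
f 45 35 46
f 45 46 37
f 46 35 47
f 46 47 37
f 47 35 48
f 47 48 37
f 48 35 49
f 48 49 37
f 49 35 50
f 49 50 37
f 50 35 36
f 50 36 37



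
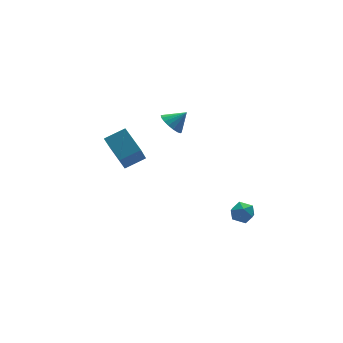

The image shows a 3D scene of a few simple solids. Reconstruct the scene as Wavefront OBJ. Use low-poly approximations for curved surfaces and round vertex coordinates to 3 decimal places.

v 2.974 2.099 2.951
v 3.453 1.986 2.398
v 3.766 1.941 3.669
v 3.473 2.311 2.448
v 3.395 2.594 2.597
v 3.233 2.779 2.816
v 3.02 2.829 3.062
v 2.798 2.735 3.286
v 2.611 2.515 3.444
v 2.496 2.212 3.504
v 2.475 1.887 3.455
v 2.554 1.604 3.306
v 2.716 1.419 3.087
v 2.928 1.369 2.841
v 3.15 1.463 2.617
v 3.338 1.683 2.459
v -0.09 1.73 1.531
v 1.03 1.6 1.997
v -0.248 3.124 2.299
v 0.872 2.995 2.766
v 0.628 2.625 0.054
v 1.748 2.496 0.521
v 0.47 4.02 0.823
v 1.59 3.89 1.289
v 4.005 -3.239 -0.716
v 4.434 -3.695 -0.443
v 3.286 -3.425 0.103
v 3.715 -3.881 0.376
v 3.873 -3.216 0.381
v 4.318 -3.101 -0.125
v 3.402 -4.019 -0.215
v 3.847 -3.904 -0.721
v 4.062 -4.177 -0.133
v 4.353 -3.681 0.236
v 3.367 -3.439 -0.576
v 3.658 -2.943 -0.207
f 2 1 4
f 2 4 3
f 4 1 5
f 4 5 3
f 5 1 6
f 5 6 3
f 6 1 7
f 6 7 3
f 7 1 8
f 7 8 3
f 8 1 9
f 8 9 3
f 9 1 10
f 9 10 3
f 10 1 11
f 10 11 3
f 11 1 12
f 11 12 3
f 12 1 13
f 12 13 3
f 13 1 14
f 13 14 3
f 14 1 15
f 14 15 3
f 15 1 16
f 15 16 3
f 16 1 2
f 16 2 3
f 18 20 17
f 21 18 17
f 17 20 19
f 19 21 17
f 18 24 20
f 22 18 21
f 22 24 18
f 20 24 19
f 23 21 19
f 19 24 23
f 23 22 21
f 24 22 23
f 25 36 30
f 25 30 26
f 25 26 32
f 25 32 35
f 25 35 36
f 26 30 34
f 30 36 29
f 36 35 27
f 35 32 31
f 32 26 33
f 28 34 29
f 28 29 27
f 28 27 31
f 28 31 33
f 28 33 34
f 29 34 30
f 27 29 36
f 31 27 35
f 33 31 32
f 34 33 26



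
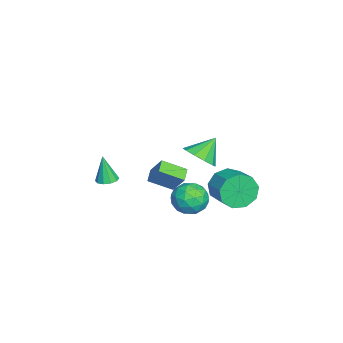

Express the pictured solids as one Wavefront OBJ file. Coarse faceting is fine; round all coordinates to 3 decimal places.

v -1.105 0.199 -2.722
v -0.922 -1.116 -2.025
v -1.91 0.247 -2.421
v -1.726 -1.069 -1.724
v -0.654 0.849 -1.616
v -0.47 -0.467 -0.919
v -1.458 0.896 -1.315
v -1.275 -0.419 -0.618
v 0.618 1.896 -1.128
v 1.125 2.267 -1.97
v 1.435 0.413 -1.29
v 1.942 0.784 -2.132
v 2.156 1.17 -1.178
v 1.651 2.087 -1.078
v 0.909 0.593 -2.182
v 0.404 1.51 -2.082
v 1.305 1.462 -2.622
v 2.075 1.819 -2.002
v 0.485 0.861 -1.258
v 1.255 1.218 -0.638
v 0.8 2.212 -1.535
v 1.76 0.468 -1.725
v 1.886 0.695 -1.164
v 2.184 0.913 -1.66
v 1.109 2.106 -1.01
v 1.407 2.324 -1.506
v 2.013 1.679 -1.04
v 1.153 0.356 -1.754
v 1.451 0.574 -2.25
v 0.376 1.767 -1.6
v 0.674 1.985 -2.096
v 0.547 1.001 -2.22
v 1.204 1.957 -2.413
v 1.684 1.085 -2.509
v 1.077 0.973 -2.538
v 0.78 1.512 -2.479
v 1.657 2.166 -2.049
v 2.137 1.294 -2.144
v 2.262 1.521 -1.583
v 1.966 2.06 -1.524
v 1.762 1.693 -2.432
v 0.423 1.386 -1.116
v 0.903 0.514 -1.211
v 0.594 0.62 -1.736
v 0.298 1.159 -1.677
v 0.876 1.595 -0.751
v 1.356 0.723 -0.847
v 1.78 1.168 -0.781
v 1.483 1.707 -0.722
v 0.798 0.987 -0.828
v 0.27 -3.026 -1.251
v 0.713 -3.459 -1.268
v 0.09 -3.274 0.371
v 0.88 -3.121 -1.198
v 0.814 -2.747 -1.148
v 0.54 -2.479 -1.137
v 0.163 -2.42 -1.17
v -0.173 -2.592 -1.233
v -0.34 -2.93 -1.304
v -0.274 -3.304 -1.354
v -0.001 -3.572 -1.364
v 0.377 -3.631 -1.332
v 0.461 3.15 -1.033
v 0.963 2.855 -1.954
v 2.202 3.575 -1.509
v 1.699 3.87 -0.587
v 0.618 3.509 -2.05
v 1.857 4.228 -1.605
v 0.199 3.995 -1.67
v 1.438 4.714 -1.224
v -0.097 4.086 -0.991
v 1.142 4.805 -0.546
v -0.133 3.739 -0.333
v 1.106 4.458 0.113
v 0.11 3.116 -0.001
v 1.349 3.835 0.444
v 0.516 2.51 -0.152
v 1.755 3.229 0.293
v 0.897 2.203 -0.716
v 2.135 2.922 -0.27
v 1.073 2.34 -1.427
v 2.312 3.059 -0.982
v 2.708 1.948 2.461
v 3.548 2.302 2.793
v 1.992 2.692 3.479
v 3.342 2.677 2.374
v 2.894 2.775 1.988
v 2.375 2.557 1.783
v 1.983 2.106 1.836
v 1.868 1.595 2.128
v 2.074 1.219 2.547
v 2.522 1.122 2.933
v 3.041 1.34 3.139
v 3.433 1.791 3.085
f 2 4 1
f 5 2 1
f 1 4 3
f 3 5 1
f 2 8 4
f 6 2 5
f 6 8 2
f 4 8 3
f 7 5 3
f 3 8 7
f 7 6 5
f 8 6 7
f 9 46 25
f 46 20 49
f 25 49 14
f 46 49 25
f 9 25 21
f 25 14 26
f 21 26 10
f 25 26 21
f 9 21 30
f 21 10 31
f 30 31 16
f 21 31 30
f 9 30 42
f 30 16 45
f 42 45 19
f 30 45 42
f 9 42 46
f 42 19 50
f 46 50 20
f 42 50 46
f 10 26 37
f 26 14 40
f 37 40 18
f 26 40 37
f 14 49 27
f 49 20 48
f 27 48 13
f 49 48 27
f 20 50 47
f 50 19 43
f 47 43 11
f 50 43 47
f 19 45 44
f 45 16 32
f 44 32 15
f 45 32 44
f 16 31 36
f 31 10 33
f 36 33 17
f 31 33 36
f 12 38 24
f 38 18 39
f 24 39 13
f 38 39 24
f 12 24 22
f 24 13 23
f 22 23 11
f 24 23 22
f 12 22 29
f 22 11 28
f 29 28 15
f 22 28 29
f 12 29 34
f 29 15 35
f 34 35 17
f 29 35 34
f 12 34 38
f 34 17 41
f 38 41 18
f 34 41 38
f 13 39 27
f 39 18 40
f 27 40 14
f 39 40 27
f 11 23 47
f 23 13 48
f 47 48 20
f 23 48 47
f 15 28 44
f 28 11 43
f 44 43 19
f 28 43 44
f 17 35 36
f 35 15 32
f 36 32 16
f 35 32 36
f 18 41 37
f 41 17 33
f 37 33 10
f 41 33 37
f 52 51 54
f 52 54 53
f 54 51 55
f 54 55 53
f 55 51 56
f 55 56 53
f 56 51 57
f 56 57 53
f 57 51 58
f 57 58 53
f 58 51 59
f 58 59 53
f 59 51 60
f 59 60 53
f 60 51 61
f 60 61 53
f 61 51 62
f 61 62 53
f 62 51 52
f 62 52 53
f 64 63 67
f 64 67 65
f 65 67 68
f 65 68 66
f 67 63 69
f 67 69 68
f 68 69 70
f 68 70 66
f 69 63 71
f 69 71 70
f 70 71 72
f 70 72 66
f 71 63 73
f 71 73 72
f 72 73 74
f 72 74 66
f 73 63 75
f 73 75 74
f 74 75 76
f 74 76 66
f 75 63 77
f 75 77 76
f 76 77 78
f 76 78 66
f 77 63 79
f 77 79 78
f 78 79 80
f 78 80 66
f 79 63 81
f 79 81 80
f 80 81 82
f 80 82 66
f 81 63 64
f 81 64 82
f 82 64 65
f 82 65 66
f 84 83 86
f 84 86 85
f 86 83 87
f 86 87 85
f 87 83 88
f 87 88 85
f 88 83 89
f 88 89 85
f 89 83 90
f 89 90 85
f 90 83 91
f 90 91 85
f 91 83 92
f 91 92 85
f 92 83 93
f 92 93 85
f 93 83 94
f 93 94 85
f 94 83 84
f 94 84 85



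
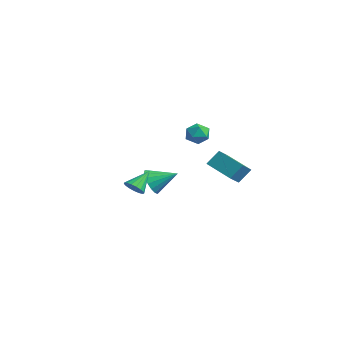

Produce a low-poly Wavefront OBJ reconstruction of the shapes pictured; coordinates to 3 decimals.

v -1.745 2.353 -2.729
v -1.646 3.092 -1.839
v -2.315 3.196 -3.365
v -2.216 3.935 -2.475
v -0.064 2.965 -3.425
v 0.035 3.704 -2.535
v -0.634 3.808 -4.061
v -0.535 4.547 -3.171
v -4.733 2.75 -1.126
v -4.405 3.047 -1.817
v -3.555 2.853 -0.523
v -3.227 3.15 -1.214
v -3.769 3.598 -0.791
v -4.497 3.534 -1.164
v -3.463 2.366 -1.176
v -4.191 2.302 -1.549
v -3.62 2.809 -1.848
v -3.809 3.571 -1.61
v -4.151 2.329 -0.73
v -4.34 3.091 -0.492
v 1.04 -2.455 -2.418
v 1.499 -2.327 -3.17
v 1.82 -1.285 -1.742
v 1.158 -2.074 -3.214
v 0.791 -1.909 -3.075
v 0.48 -1.869 -2.786
v 0.298 -1.963 -2.413
v 0.286 -2.17 -2.041
v 0.446 -2.442 -1.755
v 0.743 -2.717 -1.621
v 1.108 -2.932 -1.67
v 1.457 -3.038 -1.89
v 1.71 -3.01 -2.231
v 1.811 -2.855 -2.615
v 1.734 -2.608 -2.953
v 2.566 -4.23 -2.073
v 2.939 -3.824 -2.398
v 2.274 -3.19 -1.107
v 2.663 -3.786 -2.523
v 2.364 -3.849 -2.545
v 2.111 -4 -2.459
v 1.963 -4.203 -2.285
v 1.953 -4.413 -2.062
v 2.084 -4.581 -1.842
v 2.325 -4.669 -1.674
v 2.621 -4.656 -1.598
v 2.905 -4.546 -1.631
v 3.111 -4.363 -1.765
v 3.193 -4.15 -1.97
v 3.131 -3.956 -2.198
f 2 4 1
f 5 2 1
f 1 4 3
f 3 5 1
f 2 8 4
f 6 2 5
f 6 8 2
f 4 8 3
f 7 5 3
f 3 8 7
f 7 6 5
f 8 6 7
f 9 20 14
f 9 14 10
f 9 10 16
f 9 16 19
f 9 19 20
f 10 14 18
f 14 20 13
f 20 19 11
f 19 16 15
f 16 10 17
f 12 18 13
f 12 13 11
f 12 11 15
f 12 15 17
f 12 17 18
f 13 18 14
f 11 13 20
f 15 11 19
f 17 15 16
f 18 17 10
f 22 21 24
f 22 24 23
f 24 21 25
f 24 25 23
f 25 21 26
f 25 26 23
f 26 21 27
f 26 27 23
f 27 21 28
f 27 28 23
f 28 21 29
f 28 29 23
f 29 21 30
f 29 30 23
f 30 21 31
f 30 31 23
f 31 21 32
f 31 32 23
f 32 21 33
f 32 33 23
f 33 21 34
f 33 34 23
f 34 21 35
f 34 35 23
f 35 21 22
f 35 22 23
f 37 36 39
f 37 39 38
f 39 36 40
f 39 40 38
f 40 36 41
f 40 41 38
f 41 36 42
f 41 42 38
f 42 36 43
f 42 43 38
f 43 36 44
f 43 44 38
f 44 36 45
f 44 45 38
f 45 36 46
f 45 46 38
f 46 36 47
f 46 47 38
f 47 36 48
f 47 48 38
f 48 36 49
f 48 49 38
f 49 36 50
f 49 50 38
f 50 36 37
f 50 37 38



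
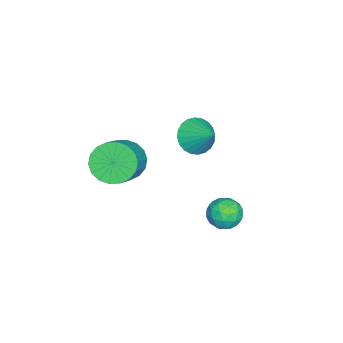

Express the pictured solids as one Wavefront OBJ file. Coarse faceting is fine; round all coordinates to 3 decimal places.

v 3.217 2.558 -1.613
v 3.881 2.223 -1.426
v 2.919 1.577 -2.314
v 3.583 1.242 -2.127
v 3.035 1.33 -1.597
v 3.219 1.936 -1.164
v 3.581 1.864 -2.576
v 3.765 2.47 -2.143
v 4.106 1.793 -2.021
v 3.769 1.464 -1.416
v 3.031 2.336 -2.324
v 2.694 2.007 -1.719
v 3.575 2.477 -1.458
v 3.225 1.323 -2.282
v 2.903 1.375 -1.971
v 3.293 1.178 -1.86
v 3.186 2.308 -1.304
v 3.576 2.111 -1.194
v 3.079 1.586 -1.294
v 3.224 1.689 -2.546
v 3.614 1.492 -2.436
v 3.507 2.622 -1.88
v 3.897 2.425 -1.769
v 3.721 2.214 -2.446
v 4.098 2.027 -1.698
v 3.923 1.45 -2.109
v 3.922 1.816 -2.374
v 4.03 2.172 -2.119
v 3.899 1.833 -1.342
v 3.724 1.256 -1.754
v 3.402 1.308 -1.442
v 3.51 1.665 -1.188
v 4.032 1.581 -1.692
v 3.076 2.544 -1.986
v 2.901 1.967 -2.398
v 3.29 2.135 -2.552
v 3.398 2.492 -2.298
v 2.877 2.35 -1.631
v 2.702 1.773 -2.042
v 2.77 1.628 -1.621
v 2.878 1.984 -1.366
v 2.768 2.219 -2.048
v -1.624 -0.511 -1.921
v -1.333 -0.06 -2.656
v -0.956 0.431 -1.079
v -1.643 0.103 -2.593
v -1.949 0.172 -2.427
v -2.206 0.138 -2.185
v -2.374 0.004 -1.902
v -2.429 -0.208 -1.622
v -2.36 -0.466 -1.388
v -2.18 -0.731 -1.235
v -1.915 -0.962 -1.187
v -1.606 -1.125 -1.25
v -1.3 -1.194 -1.415
v -1.043 -1.159 -1.658
v -0.874 -1.026 -1.941
v -0.82 -0.814 -2.22
v -0.888 -0.556 -2.455
v -1.069 -0.291 -2.608
v 0.341 -3.049 -2.402
v 0.894 -3.476 -3.118
v 2.352 -3.438 -2.013
v 1.799 -3.011 -1.298
v 0.944 -3.042 -3.2
v 2.403 -3.004 -2.095
v 0.876 -2.609 -3.124
v 2.334 -2.571 -2.019
v 0.701 -2.263 -2.905
v 2.159 -2.225 -1.8
v 0.455 -2.073 -2.586
v 1.913 -2.035 -1.482
v 0.186 -2.076 -2.232
v 1.645 -2.038 -1.127
v -0.052 -2.272 -1.911
v 1.407 -2.234 -0.806
v -0.212 -2.622 -1.687
v 1.246 -2.584 -0.582
v -0.263 -3.056 -1.605
v 1.196 -3.018 -0.5
v -0.194 -3.489 -1.681
v 1.264 -3.451 -0.576
v -0.019 -3.835 -1.9
v 1.439 -3.797 -0.795
v 0.227 -4.025 -2.218
v 1.685 -3.987 -1.114
v 0.495 -4.022 -2.573
v 1.954 -3.984 -1.468
v 0.733 -3.826 -2.894
v 2.192 -3.788 -1.789
f 1 38 17
f 38 12 41
f 17 41 6
f 38 41 17
f 1 17 13
f 17 6 18
f 13 18 2
f 17 18 13
f 1 13 22
f 13 2 23
f 22 23 8
f 13 23 22
f 1 22 34
f 22 8 37
f 34 37 11
f 22 37 34
f 1 34 38
f 34 11 42
f 38 42 12
f 34 42 38
f 2 18 29
f 18 6 32
f 29 32 10
f 18 32 29
f 6 41 19
f 41 12 40
f 19 40 5
f 41 40 19
f 12 42 39
f 42 11 35
f 39 35 3
f 42 35 39
f 11 37 36
f 37 8 24
f 36 24 7
f 37 24 36
f 8 23 28
f 23 2 25
f 28 25 9
f 23 25 28
f 4 30 16
f 30 10 31
f 16 31 5
f 30 31 16
f 4 16 14
f 16 5 15
f 14 15 3
f 16 15 14
f 4 14 21
f 14 3 20
f 21 20 7
f 14 20 21
f 4 21 26
f 21 7 27
f 26 27 9
f 21 27 26
f 4 26 30
f 26 9 33
f 30 33 10
f 26 33 30
f 5 31 19
f 31 10 32
f 19 32 6
f 31 32 19
f 3 15 39
f 15 5 40
f 39 40 12
f 15 40 39
f 7 20 36
f 20 3 35
f 36 35 11
f 20 35 36
f 9 27 28
f 27 7 24
f 28 24 8
f 27 24 28
f 10 33 29
f 33 9 25
f 29 25 2
f 33 25 29
f 44 43 46
f 44 46 45
f 46 43 47
f 46 47 45
f 47 43 48
f 47 48 45
f 48 43 49
f 48 49 45
f 49 43 50
f 49 50 45
f 50 43 51
f 50 51 45
f 51 43 52
f 51 52 45
f 52 43 53
f 52 53 45
f 53 43 54
f 53 54 45
f 54 43 55
f 54 55 45
f 55 43 56
f 55 56 45
f 56 43 57
f 56 57 45
f 57 43 58
f 57 58 45
f 58 43 59
f 58 59 45
f 59 43 60
f 59 60 45
f 60 43 44
f 60 44 45
f 62 61 65
f 62 65 63
f 63 65 66
f 63 66 64
f 65 61 67
f 65 67 66
f 66 67 68
f 66 68 64
f 67 61 69
f 67 69 68
f 68 69 70
f 68 70 64
f 69 61 71
f 69 71 70
f 70 71 72
f 70 72 64
f 71 61 73
f 71 73 72
f 72 73 74
f 72 74 64
f 73 61 75
f 73 75 74
f 74 75 76
f 74 76 64
f 75 61 77
f 75 77 76
f 76 77 78
f 76 78 64
f 77 61 79
f 77 79 78
f 78 79 80
f 78 80 64
f 79 61 81
f 79 81 80
f 80 81 82
f 80 82 64
f 81 61 83
f 81 83 82
f 82 83 84
f 82 84 64
f 83 61 85
f 83 85 84
f 84 85 86
f 84 86 64
f 85 61 87
f 85 87 86
f 86 87 88
f 86 88 64
f 87 61 89
f 87 89 88
f 88 89 90
f 88 90 64
f 89 61 62
f 89 62 90
f 90 62 63
f 90 63 64



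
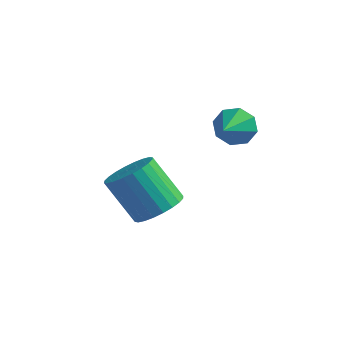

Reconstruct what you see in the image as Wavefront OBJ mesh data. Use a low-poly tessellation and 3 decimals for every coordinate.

v -2.299 1.187 -3.363
v -1.812 1.831 -2.987
v -2.894 1.816 -1.561
v -3.381 1.173 -1.937
v -2.047 2.017 -3.163
v -3.128 2.002 -1.737
v -2.32 2.077 -3.369
v -3.401 2.062 -1.943
v -2.589 2.002 -3.575
v -3.671 1.987 -2.148
v -2.815 1.802 -3.748
v -3.896 1.788 -2.322
v -2.962 1.509 -3.862
v -4.044 1.495 -2.436
v -3.008 1.167 -3.901
v -4.09 1.153 -2.475
v -2.946 0.828 -3.858
v -4.028 0.814 -2.431
v -2.786 0.544 -3.739
v -3.868 0.529 -2.313
v -2.552 0.358 -3.563
v -3.633 0.343 -2.137
v -2.279 0.298 -3.357
v -3.36 0.283 -1.931
v -2.009 0.373 -3.152
v -3.091 0.358 -1.725
v -1.784 0.572 -2.978
v -2.865 0.558 -1.552
v -1.636 0.865 -2.864
v -2.718 0.851 -1.438
v -1.59 1.207 -2.825
v -2.672 1.193 -1.399
v -1.652 1.546 -2.869
v -2.734 1.532 -1.442
v -0.2 2.133 0.535
v 0.302 1.996 0.038
v -0.04 1.087 0.985
v 0.513 2.224 0.493
v 0.306 2.399 0.973
v -0.198 2.418 1.196
v -0.703 2.27 1.032
v -0.913 2.042 0.577
v -0.706 1.867 0.097
v -0.202 1.848 -0.126
f 2 1 5
f 2 5 3
f 3 5 6
f 3 6 4
f 5 1 7
f 5 7 6
f 6 7 8
f 6 8 4
f 7 1 9
f 7 9 8
f 8 9 10
f 8 10 4
f 9 1 11
f 9 11 10
f 10 11 12
f 10 12 4
f 11 1 13
f 11 13 12
f 12 13 14
f 12 14 4
f 13 1 15
f 13 15 14
f 14 15 16
f 14 16 4
f 15 1 17
f 15 17 16
f 16 17 18
f 16 18 4
f 17 1 19
f 17 19 18
f 18 19 20
f 18 20 4
f 19 1 21
f 19 21 20
f 20 21 22
f 20 22 4
f 21 1 23
f 21 23 22
f 22 23 24
f 22 24 4
f 23 1 25
f 23 25 24
f 24 25 26
f 24 26 4
f 25 1 27
f 25 27 26
f 26 27 28
f 26 28 4
f 27 1 29
f 27 29 28
f 28 29 30
f 28 30 4
f 29 1 31
f 29 31 30
f 30 31 32
f 30 32 4
f 31 1 33
f 31 33 32
f 32 33 34
f 32 34 4
f 33 1 2
f 33 2 34
f 34 2 3
f 34 3 4
f 36 35 38
f 36 38 37
f 38 35 39
f 38 39 37
f 39 35 40
f 39 40 37
f 40 35 41
f 40 41 37
f 41 35 42
f 41 42 37
f 42 35 43
f 42 43 37
f 43 35 44
f 43 44 37
f 44 35 36
f 44 36 37



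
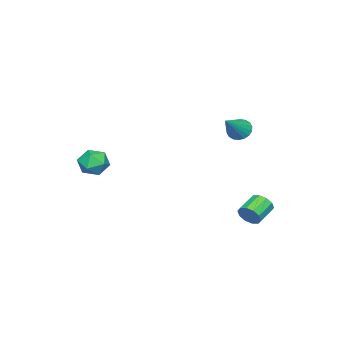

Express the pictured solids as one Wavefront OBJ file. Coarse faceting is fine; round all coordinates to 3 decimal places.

v 0.87 2.989 2.458
v 1.17 3.407 2.078
v 2.19 2.951 3.462
v 1.034 3.576 2.263
v 0.866 3.628 2.487
v 0.698 3.554 2.704
v 0.564 3.367 2.873
v 0.491 3.106 2.96
v 0.493 2.822 2.947
v 0.569 2.57 2.837
v 0.705 2.402 2.652
v 0.874 2.349 2.429
v 1.041 2.424 2.211
v 1.175 2.61 2.042
v 1.248 2.871 1.955
v 1.247 3.156 1.968
v 3.204 -2.52 -0.11
v 3.914 -2.682 -0.531
v 3.466 -3.558 0.731
v 4.176 -3.72 0.31
v 4.111 -3.021 0.773
v 3.95 -2.379 0.253
v 3.43 -3.861 -0.053
v 3.269 -3.219 -0.573
v 4.054 -3.511 -0.496
v 4.475 -2.991 0.015
v 2.905 -3.249 0.185
v 3.326 -2.729 0.696
v -0.615 2.78 -3.757
v -0.378 3.125 -3.26
v -1.469 3.246 -2.825
v -1.705 2.9 -3.323
v -0.469 3.381 -3.557
v -1.559 3.501 -3.122
v -0.615 3.406 -3.93
v -1.705 3.527 -3.496
v -0.761 3.193 -4.238
v -1.851 3.313 -3.803
v -0.851 2.822 -4.361
v -1.941 2.942 -3.927
v -0.851 2.434 -4.255
v -1.942 2.555 -3.82
v -0.761 2.179 -3.958
v -1.851 2.299 -3.523
v -0.615 2.153 -3.584
v -1.705 2.274 -3.15
v -0.469 2.367 -3.277
v -1.559 2.487 -2.842
v -0.379 2.738 -3.153
v -1.469 2.858 -2.719
f 2 1 4
f 2 4 3
f 4 1 5
f 4 5 3
f 5 1 6
f 5 6 3
f 6 1 7
f 6 7 3
f 7 1 8
f 7 8 3
f 8 1 9
f 8 9 3
f 9 1 10
f 9 10 3
f 10 1 11
f 10 11 3
f 11 1 12
f 11 12 3
f 12 1 13
f 12 13 3
f 13 1 14
f 13 14 3
f 14 1 15
f 14 15 3
f 15 1 16
f 15 16 3
f 16 1 2
f 16 2 3
f 17 28 22
f 17 22 18
f 17 18 24
f 17 24 27
f 17 27 28
f 18 22 26
f 22 28 21
f 28 27 19
f 27 24 23
f 24 18 25
f 20 26 21
f 20 21 19
f 20 19 23
f 20 23 25
f 20 25 26
f 21 26 22
f 19 21 28
f 23 19 27
f 25 23 24
f 26 25 18
f 30 29 33
f 30 33 31
f 31 33 34
f 31 34 32
f 33 29 35
f 33 35 34
f 34 35 36
f 34 36 32
f 35 29 37
f 35 37 36
f 36 37 38
f 36 38 32
f 37 29 39
f 37 39 38
f 38 39 40
f 38 40 32
f 39 29 41
f 39 41 40
f 40 41 42
f 40 42 32
f 41 29 43
f 41 43 42
f 42 43 44
f 42 44 32
f 43 29 45
f 43 45 44
f 44 45 46
f 44 46 32
f 45 29 47
f 45 47 46
f 46 47 48
f 46 48 32
f 47 29 49
f 47 49 48
f 48 49 50
f 48 50 32
f 49 29 30
f 49 30 50
f 50 30 31
f 50 31 32

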